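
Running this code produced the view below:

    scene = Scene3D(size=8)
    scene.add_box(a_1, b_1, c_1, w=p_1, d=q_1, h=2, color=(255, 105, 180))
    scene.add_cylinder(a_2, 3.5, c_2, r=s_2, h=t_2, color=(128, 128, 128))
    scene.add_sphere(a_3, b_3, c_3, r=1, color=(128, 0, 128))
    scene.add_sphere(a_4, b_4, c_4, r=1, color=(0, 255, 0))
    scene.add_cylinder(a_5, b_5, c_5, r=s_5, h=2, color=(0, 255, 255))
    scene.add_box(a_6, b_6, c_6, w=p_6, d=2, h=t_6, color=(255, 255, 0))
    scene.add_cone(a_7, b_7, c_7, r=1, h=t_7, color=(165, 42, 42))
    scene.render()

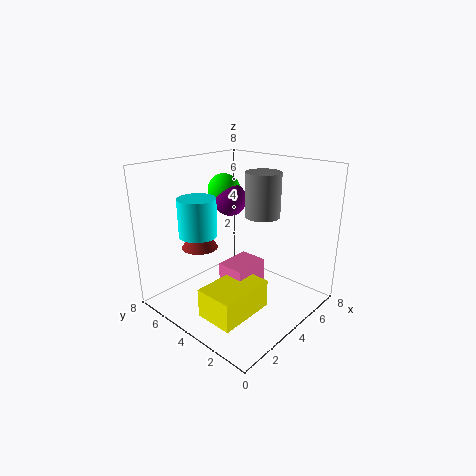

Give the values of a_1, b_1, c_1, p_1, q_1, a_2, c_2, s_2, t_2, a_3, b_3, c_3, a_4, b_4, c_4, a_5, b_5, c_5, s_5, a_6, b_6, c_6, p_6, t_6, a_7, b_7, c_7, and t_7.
a_1 = 2.5, b_1 = 2.5, c_1 = 1, p_1 = 2, q_1 = 1.5, a_2 = 5.5, c_2 = 5, s_2 = 1, t_2 = 2.5, a_3 = 5.5, b_3 = 6, c_3 = 5.5, a_4 = 5.5, b_4 = 6.5, c_4 = 6, a_5 = 2, b_5 = 5, c_5 = 4.5, s_5 = 1, a_6 = 0.5, b_6 = 1.5, c_6 = 1, p_6 = 3, t_6 = 1.5, a_7 = 2.5, b_7 = 5.5, c_7 = 3.5, t_7 = 1.5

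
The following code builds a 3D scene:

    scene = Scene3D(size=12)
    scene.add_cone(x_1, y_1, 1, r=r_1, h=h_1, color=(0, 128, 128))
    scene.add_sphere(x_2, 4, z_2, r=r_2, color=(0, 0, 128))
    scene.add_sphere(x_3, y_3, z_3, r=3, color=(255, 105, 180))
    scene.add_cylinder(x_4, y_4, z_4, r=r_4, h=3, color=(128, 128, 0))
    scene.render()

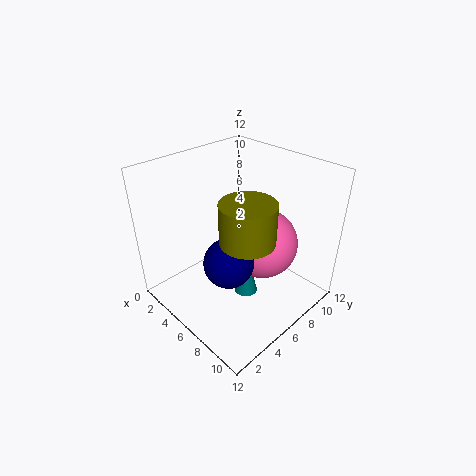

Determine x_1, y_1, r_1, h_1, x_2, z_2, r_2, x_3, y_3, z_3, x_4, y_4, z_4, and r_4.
x_1 = 7; y_1 = 6; r_1 = 1; h_1 = 4; x_2 = 7; z_2 = 5; r_2 = 2; x_3 = 7; y_3 = 8; z_3 = 5; x_4 = 9; y_4 = 4; z_4 = 8; r_4 = 2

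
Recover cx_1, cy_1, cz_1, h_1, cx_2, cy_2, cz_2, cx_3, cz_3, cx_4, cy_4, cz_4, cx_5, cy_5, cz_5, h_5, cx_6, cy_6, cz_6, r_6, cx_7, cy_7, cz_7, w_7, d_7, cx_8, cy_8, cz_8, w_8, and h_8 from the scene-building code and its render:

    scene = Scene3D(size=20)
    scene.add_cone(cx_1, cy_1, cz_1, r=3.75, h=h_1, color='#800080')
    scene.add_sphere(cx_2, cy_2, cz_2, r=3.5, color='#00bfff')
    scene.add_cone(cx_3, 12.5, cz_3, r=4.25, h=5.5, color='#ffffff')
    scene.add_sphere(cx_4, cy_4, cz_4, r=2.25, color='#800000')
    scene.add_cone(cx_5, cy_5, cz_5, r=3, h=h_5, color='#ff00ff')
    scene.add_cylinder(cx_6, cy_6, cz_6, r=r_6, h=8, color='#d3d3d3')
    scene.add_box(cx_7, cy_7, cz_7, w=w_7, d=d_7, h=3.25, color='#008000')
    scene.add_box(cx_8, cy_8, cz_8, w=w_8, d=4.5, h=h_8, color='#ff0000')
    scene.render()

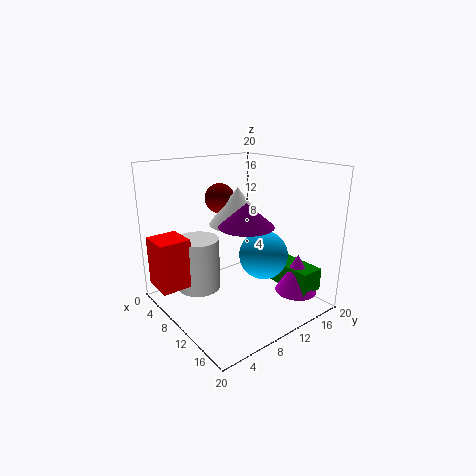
cx_1 = 11.5
cy_1 = 10.25
cz_1 = 12
h_1 = 3.25
cx_2 = 11.5
cy_2 = 13.5
cz_2 = 7
cx_3 = 6.75
cz_3 = 10.75
cx_4 = 4
cy_4 = 11.25
cz_4 = 14.25
cx_5 = 15.25
cy_5 = 16.75
cz_5 = 1.75
h_5 = 5.75
cx_6 = 4
cy_6 = 7
cz_6 = 0.75
r_6 = 3.25
cx_7 = 10.75
cy_7 = 15.5
cz_7 = 2.25
w_7 = 7
d_7 = 3.5
cx_8 = 1.25
cy_8 = 0.25
cz_8 = 2.5
w_8 = 4.75
h_8 = 7.25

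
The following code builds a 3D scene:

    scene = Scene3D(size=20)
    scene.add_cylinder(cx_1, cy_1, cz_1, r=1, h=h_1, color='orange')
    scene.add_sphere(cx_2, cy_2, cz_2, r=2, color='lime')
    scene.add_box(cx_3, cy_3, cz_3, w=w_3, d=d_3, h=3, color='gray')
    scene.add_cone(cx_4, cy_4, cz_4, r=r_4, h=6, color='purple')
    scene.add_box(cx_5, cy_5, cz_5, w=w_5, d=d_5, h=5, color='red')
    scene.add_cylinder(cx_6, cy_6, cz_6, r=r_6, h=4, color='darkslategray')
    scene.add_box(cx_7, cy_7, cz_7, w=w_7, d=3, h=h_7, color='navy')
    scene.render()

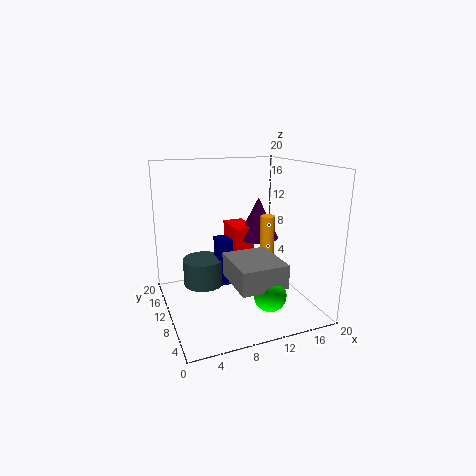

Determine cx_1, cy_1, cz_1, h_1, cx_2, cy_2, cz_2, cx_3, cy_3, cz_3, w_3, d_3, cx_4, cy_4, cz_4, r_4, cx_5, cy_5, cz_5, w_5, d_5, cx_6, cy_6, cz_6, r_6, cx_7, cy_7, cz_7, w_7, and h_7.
cx_1 = 14, cy_1 = 9, cz_1 = 4, h_1 = 9, cx_2 = 11, cy_2 = 2, cz_2 = 5, cx_3 = 7, cy_3 = 1, cz_3 = 6, w_3 = 6, d_3 = 7, cx_4 = 14, cy_4 = 12, cz_4 = 9, r_4 = 3, cx_5 = 10, cy_5 = 11, cz_5 = 6, w_5 = 3, d_5 = 5, cx_6 = 6, cy_6 = 14, cz_6 = 2, r_6 = 3, cx_7 = 8, cy_7 = 12, cz_7 = 2, w_7 = 3, h_7 = 7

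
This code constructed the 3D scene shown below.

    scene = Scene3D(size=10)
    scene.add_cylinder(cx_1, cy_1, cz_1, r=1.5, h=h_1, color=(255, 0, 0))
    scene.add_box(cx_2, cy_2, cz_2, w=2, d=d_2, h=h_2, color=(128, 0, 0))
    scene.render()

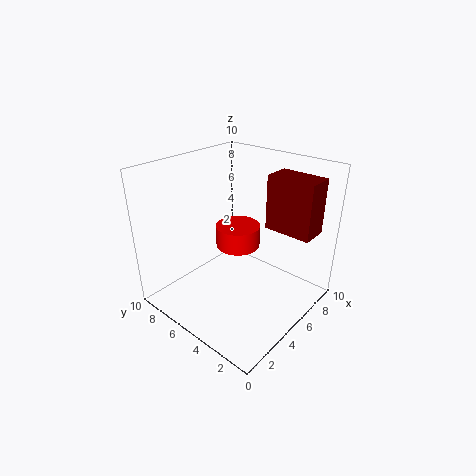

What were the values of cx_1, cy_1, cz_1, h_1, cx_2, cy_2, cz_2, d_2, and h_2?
cx_1 = 5, cy_1 = 5, cz_1 = 4.5, h_1 = 1.5, cx_2 = 7.5, cy_2 = 1, cz_2 = 5, d_2 = 3.5, h_2 = 4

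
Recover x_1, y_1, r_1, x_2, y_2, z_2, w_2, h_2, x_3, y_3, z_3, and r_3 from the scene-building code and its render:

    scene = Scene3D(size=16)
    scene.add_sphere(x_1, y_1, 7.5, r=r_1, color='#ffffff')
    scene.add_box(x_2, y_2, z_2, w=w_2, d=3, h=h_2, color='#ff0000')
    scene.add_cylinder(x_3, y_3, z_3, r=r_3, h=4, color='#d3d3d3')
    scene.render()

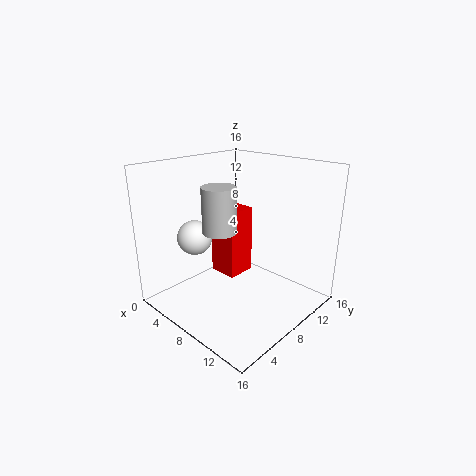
x_1 = 3.5, y_1 = 5.5, r_1 = 2, x_2 = 7, y_2 = 5, z_2 = 5, w_2 = 3, h_2 = 7, x_3 = 11.5, y_3 = 2, z_3 = 11.5, r_3 = 1.5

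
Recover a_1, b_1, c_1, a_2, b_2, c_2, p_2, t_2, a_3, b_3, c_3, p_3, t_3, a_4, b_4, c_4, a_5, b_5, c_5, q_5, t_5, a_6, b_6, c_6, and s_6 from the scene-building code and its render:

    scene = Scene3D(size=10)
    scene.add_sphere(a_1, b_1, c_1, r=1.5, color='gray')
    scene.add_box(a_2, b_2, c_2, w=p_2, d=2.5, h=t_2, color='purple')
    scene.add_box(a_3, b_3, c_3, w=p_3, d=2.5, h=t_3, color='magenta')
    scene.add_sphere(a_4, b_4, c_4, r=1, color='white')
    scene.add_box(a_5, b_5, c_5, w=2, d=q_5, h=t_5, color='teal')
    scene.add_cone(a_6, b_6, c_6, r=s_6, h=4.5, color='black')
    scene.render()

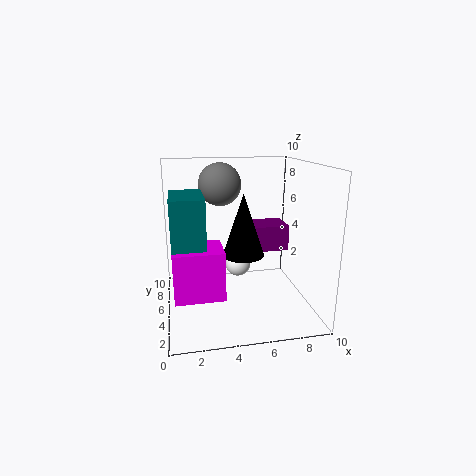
a_1 = 4; b_1 = 6.5; c_1 = 8.5; a_2 = 6.5; b_2 = 7; c_2 = 3; p_2 = 3; t_2 = 2; a_3 = 0.5; b_3 = 1; c_3 = 2.5; p_3 = 3; t_3 = 3; a_4 = 5.5; b_4 = 7.5; c_4 = 2; a_5 = 0.5; b_5 = 1.5; c_5 = 5.5; q_5 = 3.5; t_5 = 3; a_6 = 5.5; b_6 = 5.5; c_6 = 3.5; s_6 = 1.5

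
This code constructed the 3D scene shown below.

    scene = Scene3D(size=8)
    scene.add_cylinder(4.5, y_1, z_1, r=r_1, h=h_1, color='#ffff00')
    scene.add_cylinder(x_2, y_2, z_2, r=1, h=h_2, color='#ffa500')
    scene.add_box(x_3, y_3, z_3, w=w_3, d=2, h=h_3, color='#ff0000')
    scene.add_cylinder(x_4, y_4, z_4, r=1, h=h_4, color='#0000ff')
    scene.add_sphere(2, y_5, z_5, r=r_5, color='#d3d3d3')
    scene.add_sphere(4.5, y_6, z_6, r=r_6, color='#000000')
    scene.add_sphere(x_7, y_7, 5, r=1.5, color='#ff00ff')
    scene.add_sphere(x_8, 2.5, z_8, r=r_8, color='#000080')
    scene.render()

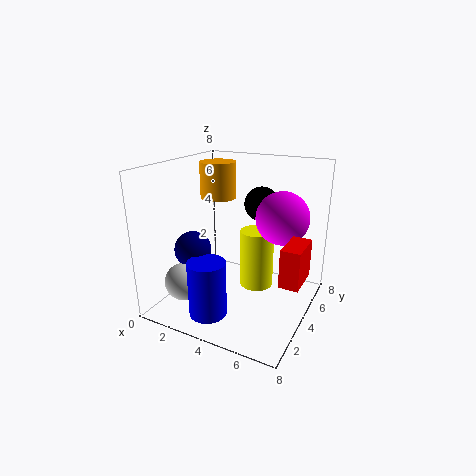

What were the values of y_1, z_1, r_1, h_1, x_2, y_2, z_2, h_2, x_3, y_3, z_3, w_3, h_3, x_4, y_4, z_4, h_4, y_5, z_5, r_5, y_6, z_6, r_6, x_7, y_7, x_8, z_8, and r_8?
y_1 = 5.5, z_1 = 0.5, r_1 = 1, h_1 = 3.5, x_2 = 2.5, y_2 = 4.5, z_2 = 6, h_2 = 2, x_3 = 7, y_3 = 2.5, z_3 = 2.5, w_3 = 1, h_3 = 2, x_4 = 3.5, y_4 = 1.5, z_4 = 0.5, h_4 = 3, y_5 = 1.5, z_5 = 2, r_5 = 1, y_6 = 6, z_6 = 5.5, r_6 = 1, x_7 = 6, y_7 = 5.5, x_8 = 2, z_8 = 3.5, r_8 = 1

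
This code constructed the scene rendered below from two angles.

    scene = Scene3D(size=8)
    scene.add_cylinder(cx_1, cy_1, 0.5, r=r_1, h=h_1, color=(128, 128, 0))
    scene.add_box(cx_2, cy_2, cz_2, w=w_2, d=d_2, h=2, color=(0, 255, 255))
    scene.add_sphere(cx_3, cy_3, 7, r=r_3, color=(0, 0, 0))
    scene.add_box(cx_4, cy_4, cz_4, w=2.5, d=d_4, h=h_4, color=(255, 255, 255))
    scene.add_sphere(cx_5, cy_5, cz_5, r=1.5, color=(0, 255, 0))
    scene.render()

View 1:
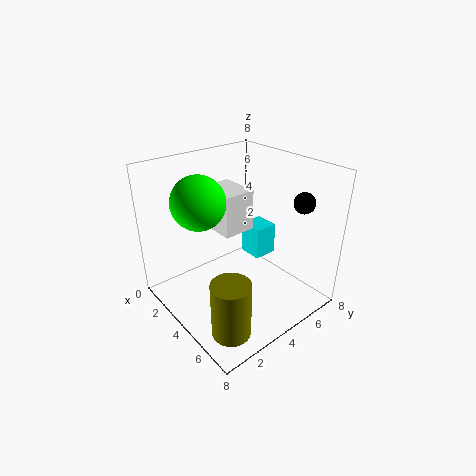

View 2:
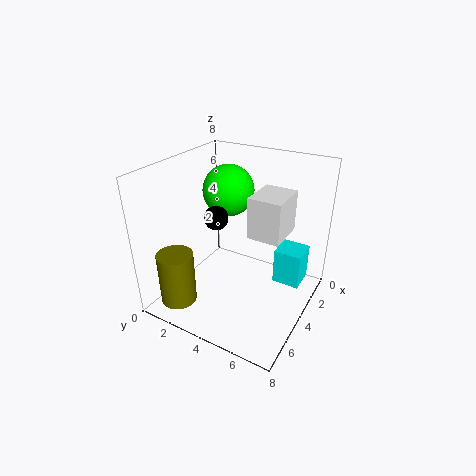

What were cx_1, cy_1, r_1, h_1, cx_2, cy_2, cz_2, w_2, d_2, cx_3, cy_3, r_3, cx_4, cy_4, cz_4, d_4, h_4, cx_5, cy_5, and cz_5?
cx_1 = 6.5; cy_1 = 1.5; r_1 = 1; h_1 = 3; cx_2 = 2; cy_2 = 6; cz_2 = 1.5; w_2 = 1.5; d_2 = 1.5; cx_3 = 7.5; cy_3 = 5; r_3 = 0.5; cx_4 = 0.5; cy_4 = 4; cz_4 = 3.5; d_4 = 2; h_4 = 2.5; cx_5 = 2.5; cy_5 = 2.5; cz_5 = 6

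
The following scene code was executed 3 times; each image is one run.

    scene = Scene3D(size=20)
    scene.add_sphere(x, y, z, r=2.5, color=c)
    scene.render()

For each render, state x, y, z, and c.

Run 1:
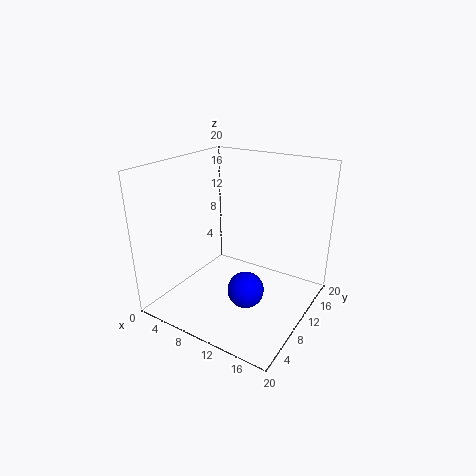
x = 12.5, y = 8, z = 3.5, c = 'blue'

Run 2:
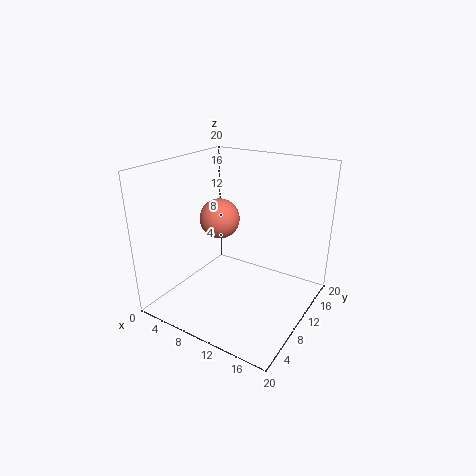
x = 9.5, y = 6.5, z = 14, c = 'salmon'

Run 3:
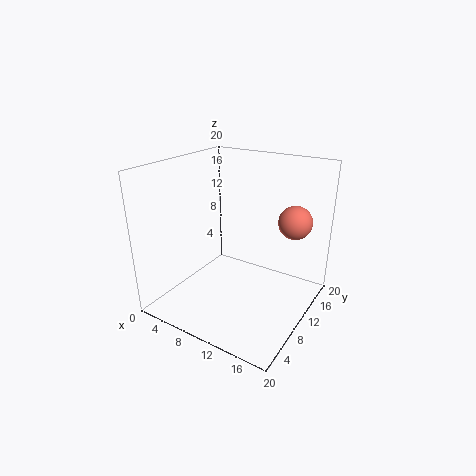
x = 15.5, y = 17, z = 11, c = 'salmon'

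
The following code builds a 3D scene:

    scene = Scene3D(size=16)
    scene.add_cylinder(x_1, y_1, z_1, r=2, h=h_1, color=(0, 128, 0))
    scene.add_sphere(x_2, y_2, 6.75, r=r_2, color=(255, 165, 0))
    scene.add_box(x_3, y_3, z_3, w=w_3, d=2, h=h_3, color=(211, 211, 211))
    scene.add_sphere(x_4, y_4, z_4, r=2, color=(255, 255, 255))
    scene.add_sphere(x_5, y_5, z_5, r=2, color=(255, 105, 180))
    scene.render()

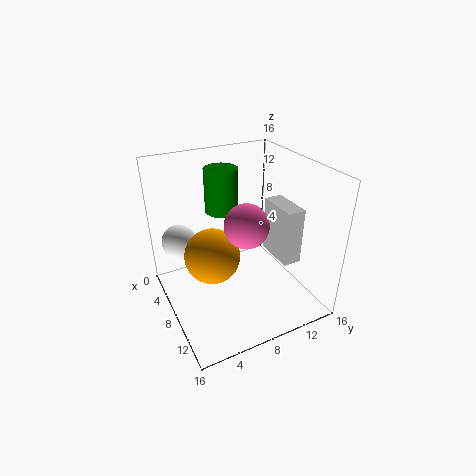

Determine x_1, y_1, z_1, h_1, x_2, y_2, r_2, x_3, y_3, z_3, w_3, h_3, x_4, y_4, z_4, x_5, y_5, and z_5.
x_1 = 3.25, y_1 = 8.25, z_1 = 9.25, h_1 = 5.25, x_2 = 8.25, y_2 = 4.75, r_2 = 3, x_3 = 7.75, y_3 = 11.5, z_3 = 5.75, w_3 = 4.5, h_3 = 6.25, x_4 = 3.75, y_4 = 2.5, z_4 = 6.75, x_5 = 13.5, y_5 = 6, z_5 = 12.75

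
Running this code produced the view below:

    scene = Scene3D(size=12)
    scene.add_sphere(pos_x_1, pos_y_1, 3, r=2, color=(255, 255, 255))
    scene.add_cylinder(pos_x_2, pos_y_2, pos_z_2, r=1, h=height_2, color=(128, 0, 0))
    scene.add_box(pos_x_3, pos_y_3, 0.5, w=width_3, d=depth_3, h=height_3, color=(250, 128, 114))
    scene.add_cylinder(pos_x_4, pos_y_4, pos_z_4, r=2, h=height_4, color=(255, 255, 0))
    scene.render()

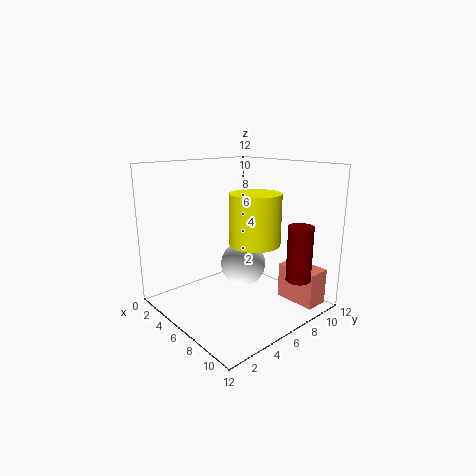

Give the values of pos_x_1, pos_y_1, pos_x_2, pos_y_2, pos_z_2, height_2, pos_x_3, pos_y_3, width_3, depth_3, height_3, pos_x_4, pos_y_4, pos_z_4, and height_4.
pos_x_1 = 5; pos_y_1 = 7.5; pos_x_2 = 10.5; pos_y_2 = 8.5; pos_z_2 = 3; height_2 = 4.5; pos_x_3 = 8; pos_y_3 = 9; width_3 = 3.5; depth_3 = 2; height_3 = 3; pos_x_4 = 8; pos_y_4 = 6; pos_z_4 = 6; height_4 = 4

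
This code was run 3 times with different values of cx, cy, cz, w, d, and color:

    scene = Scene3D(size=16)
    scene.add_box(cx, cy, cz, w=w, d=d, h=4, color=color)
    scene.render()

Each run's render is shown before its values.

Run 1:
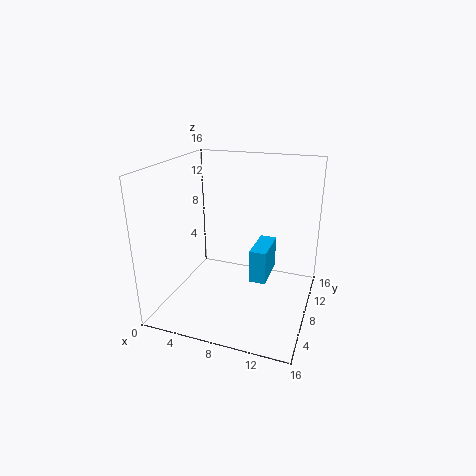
cx = 9
cy = 9
cz = 2
w = 2
d = 5
color = 'deepskyblue'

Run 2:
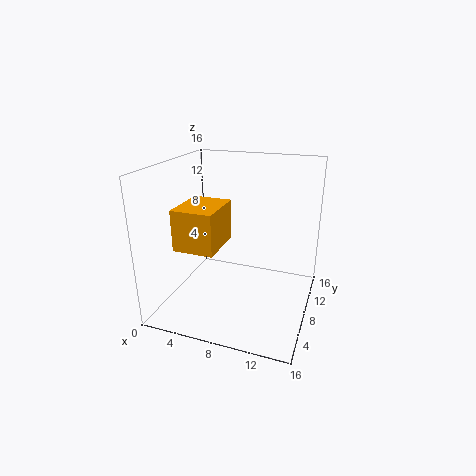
cx = 4
cy = 1
cz = 9
w = 4
d = 5
color = 'orange'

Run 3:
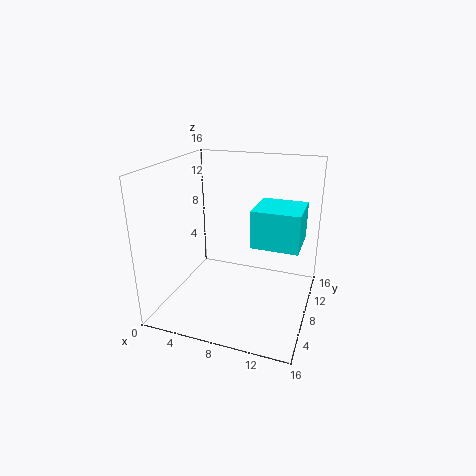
cx = 10
cy = 6
cz = 8
w = 5
d = 5
color = 'cyan'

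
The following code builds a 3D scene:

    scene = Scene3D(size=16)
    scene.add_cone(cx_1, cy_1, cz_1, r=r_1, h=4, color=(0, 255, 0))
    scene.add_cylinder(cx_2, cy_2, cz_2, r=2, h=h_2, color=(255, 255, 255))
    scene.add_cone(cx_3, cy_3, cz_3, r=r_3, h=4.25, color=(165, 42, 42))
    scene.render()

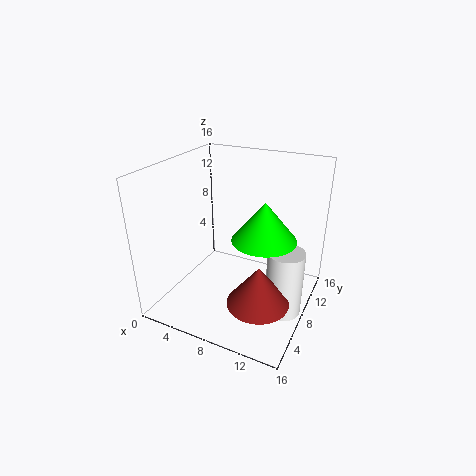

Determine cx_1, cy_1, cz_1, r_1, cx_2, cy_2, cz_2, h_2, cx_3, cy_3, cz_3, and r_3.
cx_1 = 11.75, cy_1 = 6.25, cz_1 = 9.5, r_1 = 3.25, cx_2 = 13.75, cy_2 = 7.75, cz_2 = 0.25, h_2 = 7.5, cx_3 = 12, cy_3 = 4.5, cz_3 = 3, r_3 = 3.25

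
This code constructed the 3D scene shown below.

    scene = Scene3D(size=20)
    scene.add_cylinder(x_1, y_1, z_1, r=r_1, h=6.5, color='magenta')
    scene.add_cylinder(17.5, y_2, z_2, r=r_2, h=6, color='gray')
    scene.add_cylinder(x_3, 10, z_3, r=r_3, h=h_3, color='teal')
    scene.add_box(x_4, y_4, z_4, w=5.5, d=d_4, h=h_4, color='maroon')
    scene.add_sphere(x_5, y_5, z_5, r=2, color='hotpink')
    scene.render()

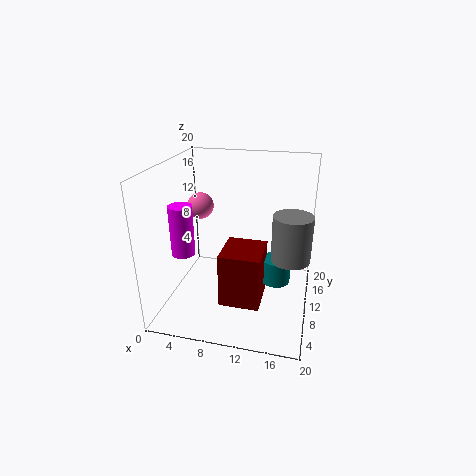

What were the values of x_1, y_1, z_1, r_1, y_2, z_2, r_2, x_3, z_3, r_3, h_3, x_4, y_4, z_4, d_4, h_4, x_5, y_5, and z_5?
x_1 = 4, y_1 = 5, z_1 = 9.5, r_1 = 1.5, y_2 = 7.5, z_2 = 9, r_2 = 2.5, x_3 = 15.5, z_3 = 4, r_3 = 2, h_3 = 3.5, x_4 = 8.5, y_4 = 5, z_4 = 2, d_4 = 6, h_4 = 7.5, x_5 = 3, y_5 = 14.5, z_5 = 12.5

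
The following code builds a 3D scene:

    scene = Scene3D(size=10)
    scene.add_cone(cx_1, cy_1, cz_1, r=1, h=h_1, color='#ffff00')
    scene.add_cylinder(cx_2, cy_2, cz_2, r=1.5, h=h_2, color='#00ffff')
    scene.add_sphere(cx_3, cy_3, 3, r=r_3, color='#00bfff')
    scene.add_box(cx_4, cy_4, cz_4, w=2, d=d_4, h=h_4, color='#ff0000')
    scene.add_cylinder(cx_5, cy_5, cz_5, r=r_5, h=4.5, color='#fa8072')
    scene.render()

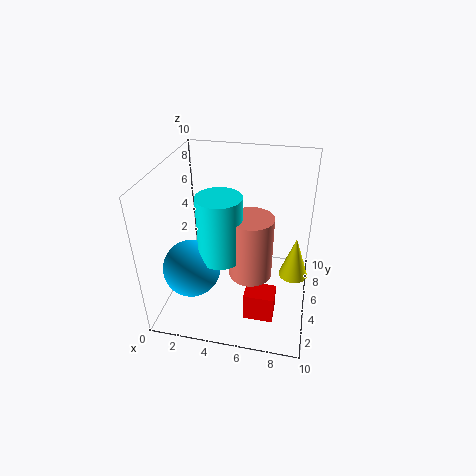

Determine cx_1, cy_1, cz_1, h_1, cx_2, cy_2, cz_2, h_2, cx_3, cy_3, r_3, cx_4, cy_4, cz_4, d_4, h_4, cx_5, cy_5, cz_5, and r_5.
cx_1 = 9, cy_1 = 5, cz_1 = 2.5, h_1 = 3, cx_2 = 4, cy_2 = 4, cz_2 = 4, h_2 = 4.5, cx_3 = 2, cy_3 = 3.5, r_3 = 2, cx_4 = 6, cy_4 = 2, cz_4 = 0.5, d_4 = 1.5, h_4 = 2, cx_5 = 6, cy_5 = 4.5, cz_5 = 2.5, r_5 = 1.5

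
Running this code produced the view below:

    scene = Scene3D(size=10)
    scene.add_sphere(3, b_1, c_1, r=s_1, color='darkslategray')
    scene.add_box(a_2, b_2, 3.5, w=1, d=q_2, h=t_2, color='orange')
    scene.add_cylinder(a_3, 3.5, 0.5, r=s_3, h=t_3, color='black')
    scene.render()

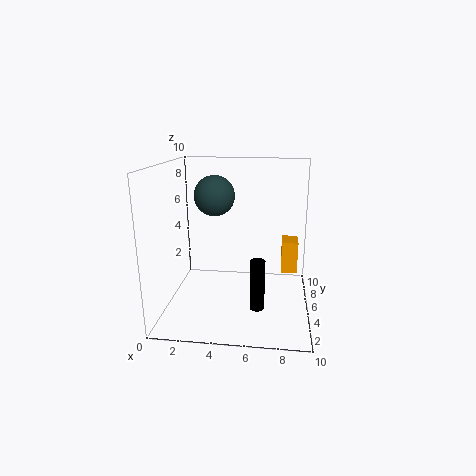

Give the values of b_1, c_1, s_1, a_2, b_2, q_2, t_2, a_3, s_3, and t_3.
b_1 = 7; c_1 = 7.5; s_1 = 1.5; a_2 = 8; b_2 = 3; q_2 = 1.5; t_2 = 2; a_3 = 6.5; s_3 = 0.5; t_3 = 3.5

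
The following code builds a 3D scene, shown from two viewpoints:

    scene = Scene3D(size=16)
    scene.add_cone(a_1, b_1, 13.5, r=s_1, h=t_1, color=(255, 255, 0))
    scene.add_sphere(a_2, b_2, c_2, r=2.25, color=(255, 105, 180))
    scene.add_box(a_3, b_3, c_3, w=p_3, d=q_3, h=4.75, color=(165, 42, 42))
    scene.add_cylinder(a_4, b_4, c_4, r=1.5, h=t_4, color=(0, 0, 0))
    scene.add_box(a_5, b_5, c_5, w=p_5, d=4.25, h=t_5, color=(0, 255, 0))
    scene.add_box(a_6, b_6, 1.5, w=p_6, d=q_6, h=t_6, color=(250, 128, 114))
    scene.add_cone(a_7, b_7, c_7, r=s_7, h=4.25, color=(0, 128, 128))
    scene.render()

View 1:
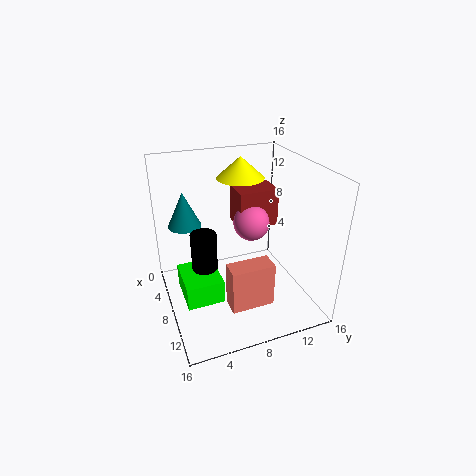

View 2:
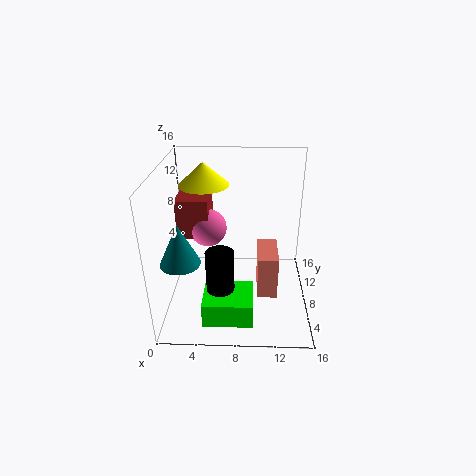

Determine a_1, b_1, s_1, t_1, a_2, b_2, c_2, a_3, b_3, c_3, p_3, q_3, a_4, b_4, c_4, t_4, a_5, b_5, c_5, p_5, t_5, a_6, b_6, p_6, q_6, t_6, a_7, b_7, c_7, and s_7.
a_1 = 4.25
b_1 = 9.75
s_1 = 2.75
t_1 = 2.5
a_2 = 4.25
b_2 = 11.25
c_2 = 7.5
a_3 = 0.75
b_3 = 9.75
c_3 = 6.75
p_3 = 3.75
q_3 = 5
a_4 = 6.25
b_4 = 4.5
c_4 = 2
t_4 = 6.25
a_5 = 4.5
b_5 = 1.5
c_5 = 1
p_5 = 5.25
t_5 = 2.75
a_6 = 10.25
b_6 = 5.75
p_6 = 2.25
q_6 = 4.75
t_6 = 5
a_7 = 2.5
b_7 = 3.25
c_7 = 7.75
s_7 = 2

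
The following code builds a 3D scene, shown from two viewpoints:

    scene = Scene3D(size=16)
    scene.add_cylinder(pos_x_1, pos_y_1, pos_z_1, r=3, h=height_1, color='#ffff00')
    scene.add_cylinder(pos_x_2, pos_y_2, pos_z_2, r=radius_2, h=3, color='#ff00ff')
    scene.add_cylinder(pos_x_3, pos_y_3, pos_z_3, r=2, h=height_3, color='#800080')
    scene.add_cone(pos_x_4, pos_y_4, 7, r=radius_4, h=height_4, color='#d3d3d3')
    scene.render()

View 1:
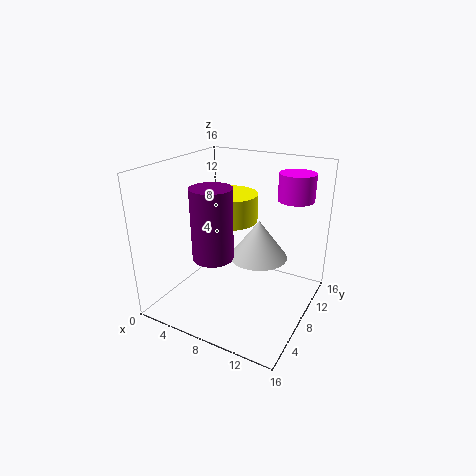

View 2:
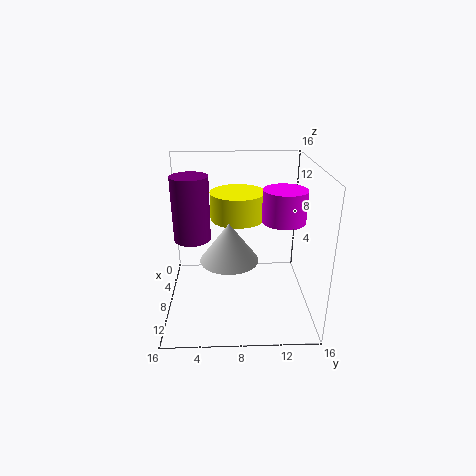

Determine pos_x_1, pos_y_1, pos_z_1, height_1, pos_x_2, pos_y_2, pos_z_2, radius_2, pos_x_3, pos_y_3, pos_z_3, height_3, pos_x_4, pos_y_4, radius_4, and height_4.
pos_x_1 = 7; pos_y_1 = 8; pos_z_1 = 10; height_1 = 3; pos_x_2 = 13; pos_y_2 = 12; pos_z_2 = 12; radius_2 = 2; pos_x_3 = 8; pos_y_3 = 3; pos_z_3 = 8; height_3 = 7; pos_x_4 = 11; pos_y_4 = 7; radius_4 = 3; height_4 = 4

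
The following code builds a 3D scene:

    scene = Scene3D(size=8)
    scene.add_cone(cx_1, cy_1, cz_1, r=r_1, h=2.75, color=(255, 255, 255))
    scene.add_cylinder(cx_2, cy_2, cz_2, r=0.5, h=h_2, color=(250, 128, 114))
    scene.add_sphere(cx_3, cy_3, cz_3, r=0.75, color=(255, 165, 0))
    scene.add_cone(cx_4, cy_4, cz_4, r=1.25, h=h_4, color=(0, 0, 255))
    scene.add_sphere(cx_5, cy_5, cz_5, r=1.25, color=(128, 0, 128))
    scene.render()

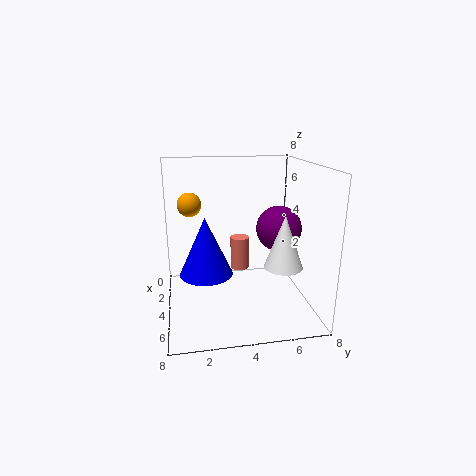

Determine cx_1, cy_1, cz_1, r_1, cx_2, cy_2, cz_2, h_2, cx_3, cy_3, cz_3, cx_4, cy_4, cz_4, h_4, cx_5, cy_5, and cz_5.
cx_1 = 6; cy_1 = 6; cz_1 = 3; r_1 = 1; cx_2 = 4.5; cy_2 = 4; cz_2 = 2.5; h_2 = 1.75; cx_3 = 1; cy_3 = 1.5; cz_3 = 5.25; cx_4 = 6.5; cy_4 = 2; cz_4 = 3.25; h_4 = 2.75; cx_5 = 4.25; cy_5 = 6.25; cz_5 = 4.5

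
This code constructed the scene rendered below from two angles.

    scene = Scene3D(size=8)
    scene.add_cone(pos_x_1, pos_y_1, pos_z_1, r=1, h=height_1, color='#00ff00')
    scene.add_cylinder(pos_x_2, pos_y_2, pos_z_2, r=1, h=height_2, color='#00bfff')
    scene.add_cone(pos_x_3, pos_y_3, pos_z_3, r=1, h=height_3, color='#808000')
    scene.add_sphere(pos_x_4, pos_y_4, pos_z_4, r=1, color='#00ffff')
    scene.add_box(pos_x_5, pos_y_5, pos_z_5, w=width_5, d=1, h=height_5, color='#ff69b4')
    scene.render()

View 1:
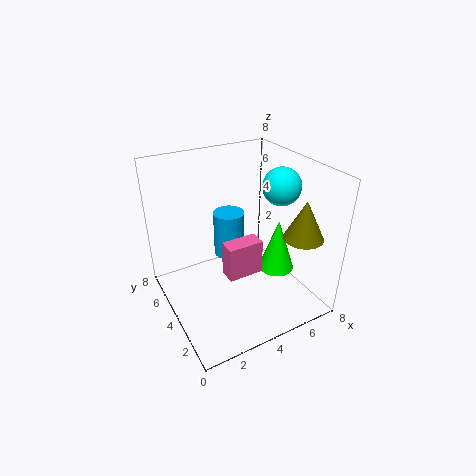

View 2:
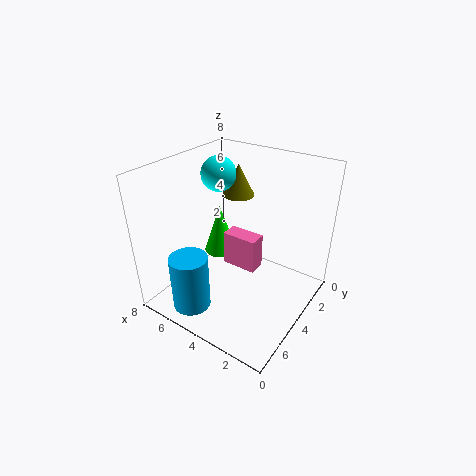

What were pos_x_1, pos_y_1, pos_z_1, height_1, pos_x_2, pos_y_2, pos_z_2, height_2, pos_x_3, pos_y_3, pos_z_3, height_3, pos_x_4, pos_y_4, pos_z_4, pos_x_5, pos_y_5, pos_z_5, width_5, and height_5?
pos_x_1 = 6; pos_y_1 = 3; pos_z_1 = 2; height_1 = 3; pos_x_2 = 5; pos_y_2 = 7; pos_z_2 = 1; height_2 = 3; pos_x_3 = 6; pos_y_3 = 1; pos_z_3 = 5; height_3 = 2; pos_x_4 = 6; pos_y_4 = 3; pos_z_4 = 7; pos_x_5 = 3; pos_y_5 = 3; pos_z_5 = 2; width_5 = 2; height_5 = 2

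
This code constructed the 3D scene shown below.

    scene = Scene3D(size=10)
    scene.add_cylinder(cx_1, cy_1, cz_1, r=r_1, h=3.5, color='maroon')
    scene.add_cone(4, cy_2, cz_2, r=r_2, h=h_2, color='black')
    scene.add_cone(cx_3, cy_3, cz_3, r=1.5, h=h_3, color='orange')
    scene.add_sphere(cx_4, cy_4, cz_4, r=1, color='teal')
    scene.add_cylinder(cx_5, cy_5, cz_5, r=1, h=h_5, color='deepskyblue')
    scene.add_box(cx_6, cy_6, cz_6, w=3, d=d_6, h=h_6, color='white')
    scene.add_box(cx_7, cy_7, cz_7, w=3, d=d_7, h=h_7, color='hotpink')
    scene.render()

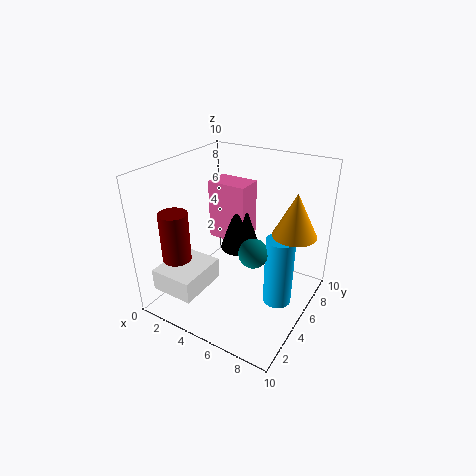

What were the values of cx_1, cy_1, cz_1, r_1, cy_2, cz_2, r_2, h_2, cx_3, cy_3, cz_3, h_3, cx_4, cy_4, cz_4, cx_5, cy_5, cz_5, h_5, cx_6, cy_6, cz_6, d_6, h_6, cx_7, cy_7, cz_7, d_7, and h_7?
cx_1 = 1.5; cy_1 = 2.5; cz_1 = 3.5; r_1 = 1; cy_2 = 7; cz_2 = 3; r_2 = 1.5; h_2 = 4.5; cx_3 = 8.5; cy_3 = 6.5; cz_3 = 5.5; h_3 = 3; cx_4 = 6.5; cy_4 = 4.5; cz_4 = 4.5; cx_5 = 8; cy_5 = 5.5; cz_5 = 0.5; h_5 = 5; cx_6 = 1; cy_6 = 0.5; cz_6 = 2; d_6 = 3.5; h_6 = 1.5; cx_7 = 1.5; cy_7 = 6.5; cz_7 = 3.5; d_7 = 2; h_7 = 4.5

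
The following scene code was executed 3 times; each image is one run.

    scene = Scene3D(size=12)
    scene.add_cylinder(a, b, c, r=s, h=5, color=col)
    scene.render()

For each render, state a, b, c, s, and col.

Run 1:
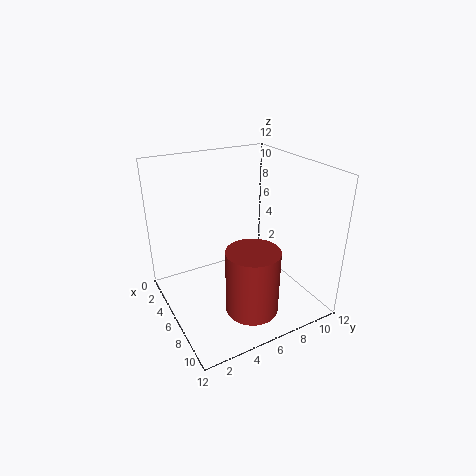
a = 10, b = 5, c = 2, s = 2, col = 'brown'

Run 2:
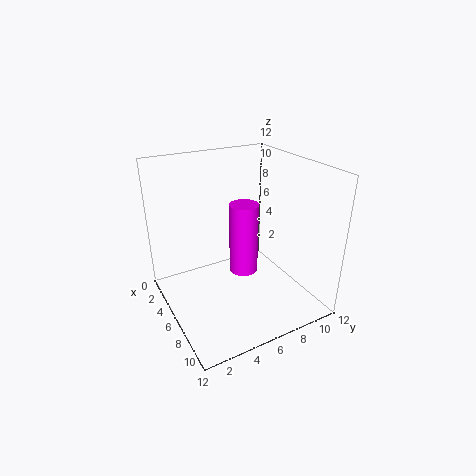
a = 9.5, b = 4.5, c = 5.5, s = 1, col = 'magenta'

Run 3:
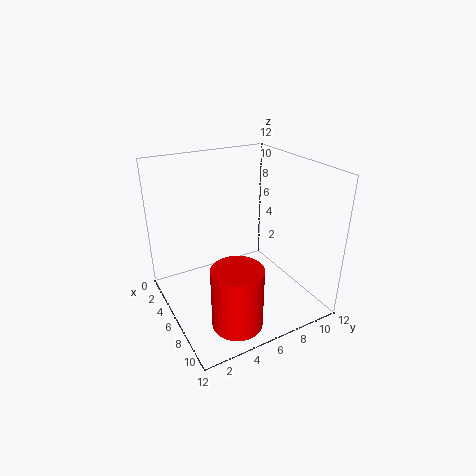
a = 9.5, b = 4, c = 0.5, s = 2, col = 'red'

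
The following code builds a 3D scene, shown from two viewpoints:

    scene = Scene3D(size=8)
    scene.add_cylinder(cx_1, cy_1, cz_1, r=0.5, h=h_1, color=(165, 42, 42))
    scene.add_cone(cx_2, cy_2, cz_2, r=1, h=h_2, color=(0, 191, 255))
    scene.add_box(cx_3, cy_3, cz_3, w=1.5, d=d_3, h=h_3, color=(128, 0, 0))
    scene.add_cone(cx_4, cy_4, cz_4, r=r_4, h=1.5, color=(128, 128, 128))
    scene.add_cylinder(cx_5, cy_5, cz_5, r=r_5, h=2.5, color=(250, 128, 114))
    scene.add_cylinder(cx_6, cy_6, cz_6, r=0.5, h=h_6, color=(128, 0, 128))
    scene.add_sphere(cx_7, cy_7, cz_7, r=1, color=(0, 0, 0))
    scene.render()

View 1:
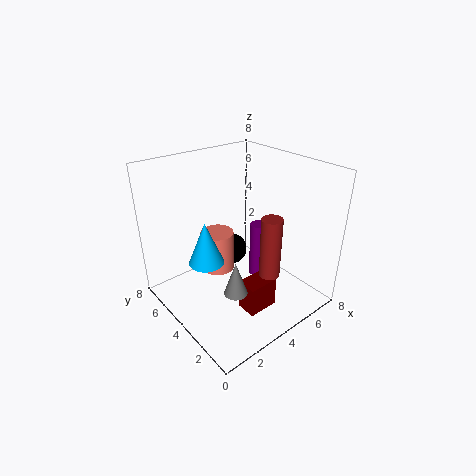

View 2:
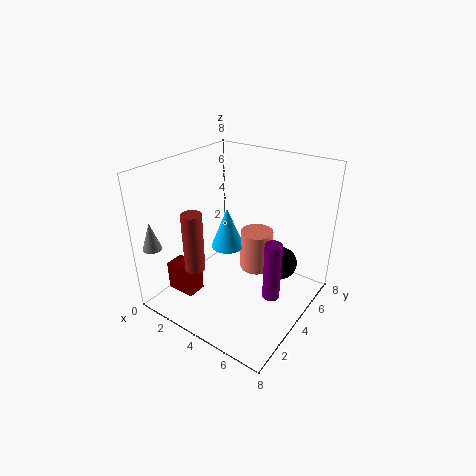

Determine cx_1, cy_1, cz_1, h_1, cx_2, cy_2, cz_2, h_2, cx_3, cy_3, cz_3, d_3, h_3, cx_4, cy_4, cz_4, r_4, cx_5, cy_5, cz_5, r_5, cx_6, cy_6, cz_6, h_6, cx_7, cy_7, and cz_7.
cx_1 = 3.5
cy_1 = 1
cz_1 = 3.5
h_1 = 3
cx_2 = 2.5
cy_2 = 5
cz_2 = 2.5
h_2 = 2.5
cx_3 = 2
cy_3 = 0.5
cz_3 = 2
d_3 = 1
h_3 = 1.5
cx_4 = 1
cy_4 = 0.5
cz_4 = 4
r_4 = 0.5
cx_5 = 4
cy_5 = 6
cz_5 = 1
r_5 = 1
cx_6 = 6
cy_6 = 4.5
cz_6 = 0.5
h_6 = 3.5
cx_7 = 5.5
cy_7 = 6.5
cz_7 = 1.5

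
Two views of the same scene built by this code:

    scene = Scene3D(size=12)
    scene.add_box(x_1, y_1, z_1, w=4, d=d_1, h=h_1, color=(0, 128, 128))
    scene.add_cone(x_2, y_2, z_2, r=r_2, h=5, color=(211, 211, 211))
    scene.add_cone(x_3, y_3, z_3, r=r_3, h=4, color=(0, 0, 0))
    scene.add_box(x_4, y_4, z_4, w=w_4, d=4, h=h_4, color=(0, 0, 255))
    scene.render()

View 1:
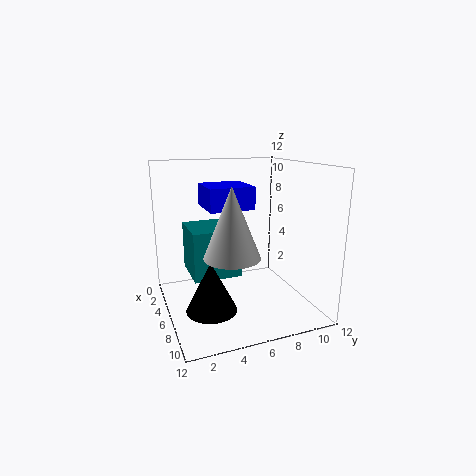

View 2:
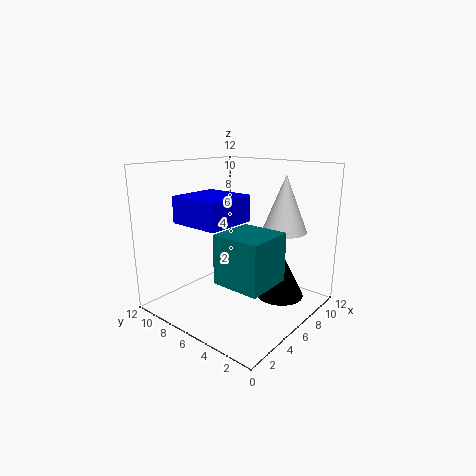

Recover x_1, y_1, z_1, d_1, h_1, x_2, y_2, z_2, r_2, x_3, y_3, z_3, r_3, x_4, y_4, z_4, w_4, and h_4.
x_1 = 3
y_1 = 2
z_1 = 3
d_1 = 4
h_1 = 4
x_2 = 10
y_2 = 4
z_2 = 6
r_2 = 2
x_3 = 8
y_3 = 3
z_3 = 1
r_3 = 2
x_4 = 1
y_4 = 4
z_4 = 8
w_4 = 4
h_4 = 2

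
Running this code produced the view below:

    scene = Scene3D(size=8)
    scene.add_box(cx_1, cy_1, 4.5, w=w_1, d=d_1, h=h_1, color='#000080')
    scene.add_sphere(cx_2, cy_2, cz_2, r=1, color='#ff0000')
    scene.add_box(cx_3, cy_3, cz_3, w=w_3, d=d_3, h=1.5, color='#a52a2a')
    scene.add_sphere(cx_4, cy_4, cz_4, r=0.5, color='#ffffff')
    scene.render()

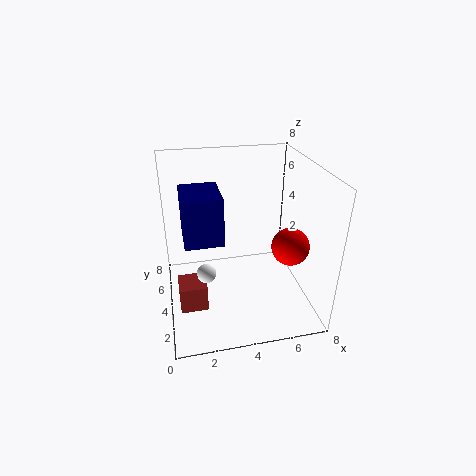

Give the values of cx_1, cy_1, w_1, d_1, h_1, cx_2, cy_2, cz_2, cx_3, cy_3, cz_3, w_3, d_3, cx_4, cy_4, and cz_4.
cx_1 = 1, cy_1 = 2.5, w_1 = 2, d_1 = 2.5, h_1 = 2.5, cx_2 = 6.5, cy_2 = 2.5, cz_2 = 4, cx_3 = 0.5, cy_3 = 2.5, cz_3 = 0.5, w_3 = 1.5, d_3 = 1.5, cx_4 = 2, cy_4 = 2.5, cz_4 = 3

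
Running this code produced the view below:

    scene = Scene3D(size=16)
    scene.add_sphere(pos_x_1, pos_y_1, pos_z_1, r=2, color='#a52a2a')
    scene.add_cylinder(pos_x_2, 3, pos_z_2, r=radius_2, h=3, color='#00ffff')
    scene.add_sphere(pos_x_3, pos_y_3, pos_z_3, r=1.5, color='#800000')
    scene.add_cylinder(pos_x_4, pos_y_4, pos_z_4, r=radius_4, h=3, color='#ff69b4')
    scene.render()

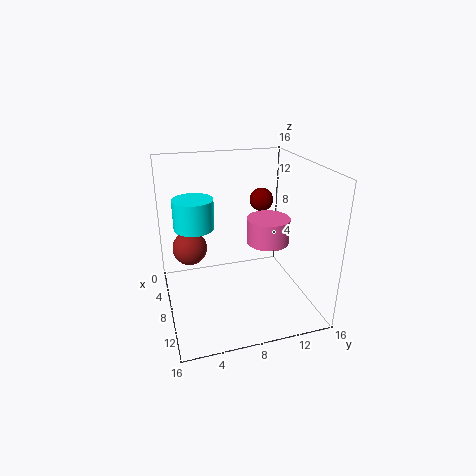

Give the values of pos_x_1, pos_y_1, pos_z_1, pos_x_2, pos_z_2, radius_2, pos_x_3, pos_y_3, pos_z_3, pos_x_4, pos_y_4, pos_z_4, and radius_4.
pos_x_1 = 5, pos_y_1 = 3, pos_z_1 = 6, pos_x_2 = 9.5, pos_z_2 = 10.5, radius_2 = 2, pos_x_3 = 2, pos_y_3 = 13, pos_z_3 = 10, pos_x_4 = 7, pos_y_4 = 12, pos_z_4 = 6.5, radius_4 = 2.5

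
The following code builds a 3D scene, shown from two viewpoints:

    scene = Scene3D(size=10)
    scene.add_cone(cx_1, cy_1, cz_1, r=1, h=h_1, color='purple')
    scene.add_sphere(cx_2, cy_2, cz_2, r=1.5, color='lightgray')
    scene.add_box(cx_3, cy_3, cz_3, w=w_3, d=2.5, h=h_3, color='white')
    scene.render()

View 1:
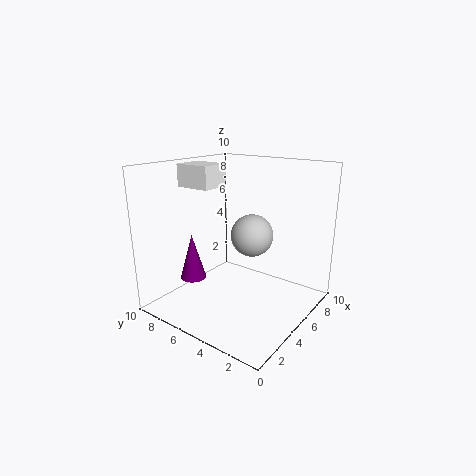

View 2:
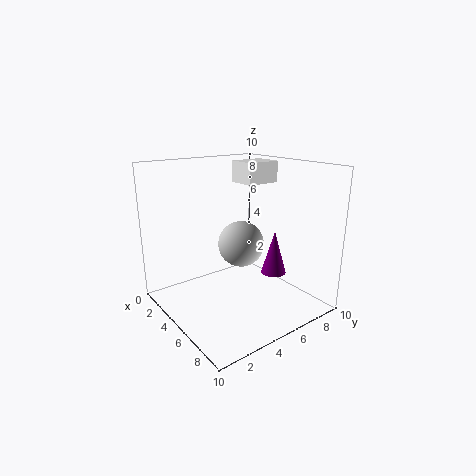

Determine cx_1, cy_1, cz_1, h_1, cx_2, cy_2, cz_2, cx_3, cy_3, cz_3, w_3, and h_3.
cx_1 = 4.5
cy_1 = 9
cz_1 = 1
h_1 = 3.5
cx_2 = 6
cy_2 = 4.5
cz_2 = 5
cx_3 = 3
cy_3 = 6
cz_3 = 8.5
w_3 = 2
h_3 = 1.5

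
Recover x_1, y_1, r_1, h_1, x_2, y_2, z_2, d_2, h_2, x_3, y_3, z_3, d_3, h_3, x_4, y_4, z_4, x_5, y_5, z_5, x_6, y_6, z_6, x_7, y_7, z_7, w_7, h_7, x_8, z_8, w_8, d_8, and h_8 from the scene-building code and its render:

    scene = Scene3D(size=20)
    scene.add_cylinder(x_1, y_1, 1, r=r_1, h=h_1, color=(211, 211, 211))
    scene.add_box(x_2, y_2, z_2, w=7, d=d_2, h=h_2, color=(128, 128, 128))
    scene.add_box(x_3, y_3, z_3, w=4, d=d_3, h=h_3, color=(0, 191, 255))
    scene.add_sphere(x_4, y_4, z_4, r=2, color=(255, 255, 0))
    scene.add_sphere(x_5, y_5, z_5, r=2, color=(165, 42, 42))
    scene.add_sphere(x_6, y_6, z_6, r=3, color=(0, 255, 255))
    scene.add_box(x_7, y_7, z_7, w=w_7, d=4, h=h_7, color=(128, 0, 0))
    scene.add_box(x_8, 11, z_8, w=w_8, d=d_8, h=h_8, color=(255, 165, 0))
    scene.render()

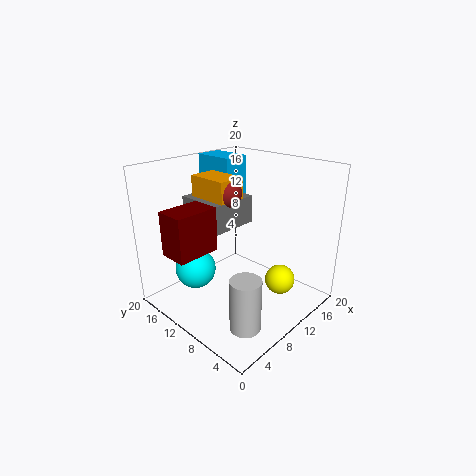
x_1 = 5; y_1 = 4; r_1 = 2; h_1 = 7; x_2 = 7; y_2 = 11; z_2 = 11; d_2 = 7; h_2 = 4; x_3 = 12; y_3 = 14; z_3 = 14; d_3 = 6; h_3 = 6; x_4 = 12; y_4 = 4; z_4 = 5; x_5 = 10; y_5 = 12; z_5 = 16; x_6 = 7; y_6 = 16; z_6 = 4; x_7 = 1; y_7 = 11; z_7 = 9; w_7 = 6; h_7 = 6; x_8 = 8; z_8 = 11; w_8 = 4; d_8 = 6; h_8 = 7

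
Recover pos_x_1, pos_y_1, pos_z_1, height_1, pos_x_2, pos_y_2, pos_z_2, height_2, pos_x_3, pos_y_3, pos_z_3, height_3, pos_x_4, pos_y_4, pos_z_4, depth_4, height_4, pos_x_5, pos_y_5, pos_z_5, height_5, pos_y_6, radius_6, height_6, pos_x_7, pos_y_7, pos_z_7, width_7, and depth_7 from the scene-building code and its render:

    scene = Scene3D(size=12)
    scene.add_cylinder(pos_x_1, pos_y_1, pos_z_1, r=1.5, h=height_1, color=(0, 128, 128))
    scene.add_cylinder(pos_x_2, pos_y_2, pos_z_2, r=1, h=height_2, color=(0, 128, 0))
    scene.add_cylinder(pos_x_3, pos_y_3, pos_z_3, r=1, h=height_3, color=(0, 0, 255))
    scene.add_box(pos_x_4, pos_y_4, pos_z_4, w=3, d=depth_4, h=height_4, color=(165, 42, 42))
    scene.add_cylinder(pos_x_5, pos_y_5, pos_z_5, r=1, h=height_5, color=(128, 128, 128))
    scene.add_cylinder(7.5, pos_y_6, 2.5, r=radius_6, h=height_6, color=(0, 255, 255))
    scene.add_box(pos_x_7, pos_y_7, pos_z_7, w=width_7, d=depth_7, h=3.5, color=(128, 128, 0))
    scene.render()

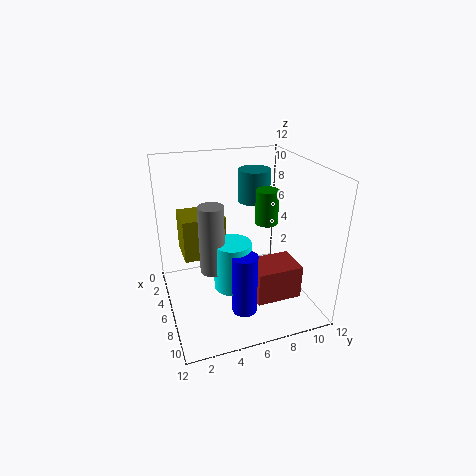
pos_x_1 = 2, pos_y_1 = 9, pos_z_1 = 7.5, height_1 = 3, pos_x_2 = 5, pos_y_2 = 9, pos_z_2 = 6.5, height_2 = 3, pos_x_3 = 9, pos_y_3 = 5.5, pos_z_3 = 1, height_3 = 5, pos_x_4 = 5.5, pos_y_4 = 7, pos_z_4 = 0.5, depth_4 = 4, height_4 = 3, pos_x_5 = 7, pos_y_5 = 3.5, pos_z_5 = 4, height_5 = 5.5, pos_y_6 = 5, radius_6 = 1.5, height_6 = 4, pos_x_7 = 3, pos_y_7 = 1.5, pos_z_7 = 4.5, width_7 = 3, depth_7 = 3.5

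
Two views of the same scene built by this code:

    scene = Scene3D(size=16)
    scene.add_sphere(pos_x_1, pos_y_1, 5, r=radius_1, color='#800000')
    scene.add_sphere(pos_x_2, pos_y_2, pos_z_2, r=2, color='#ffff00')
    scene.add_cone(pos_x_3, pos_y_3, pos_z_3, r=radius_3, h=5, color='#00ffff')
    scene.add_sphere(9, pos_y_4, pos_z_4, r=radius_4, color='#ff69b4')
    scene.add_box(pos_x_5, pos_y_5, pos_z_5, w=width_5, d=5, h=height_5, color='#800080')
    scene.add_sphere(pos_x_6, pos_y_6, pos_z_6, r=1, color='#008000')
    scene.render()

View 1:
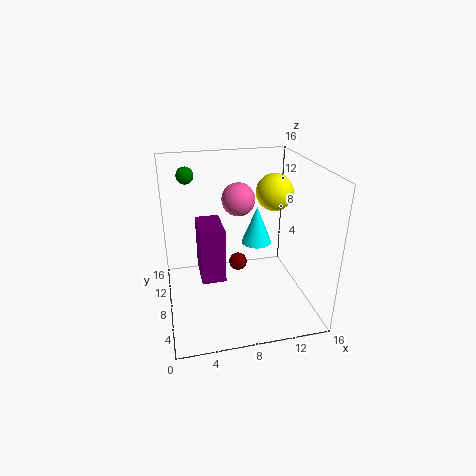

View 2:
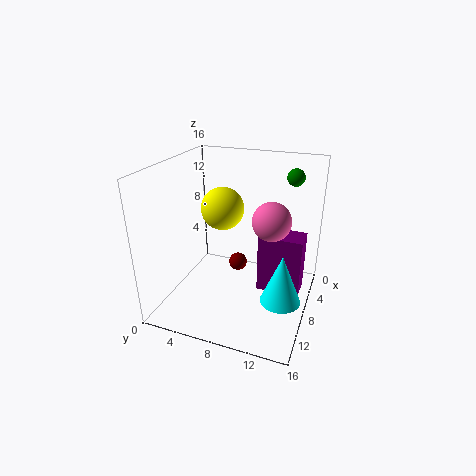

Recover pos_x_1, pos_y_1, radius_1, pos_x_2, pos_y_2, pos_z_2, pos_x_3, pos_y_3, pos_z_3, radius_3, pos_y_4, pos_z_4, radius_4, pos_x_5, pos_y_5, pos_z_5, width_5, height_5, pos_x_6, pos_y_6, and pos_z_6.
pos_x_1 = 8
pos_y_1 = 8
radius_1 = 1
pos_x_2 = 12
pos_y_2 = 8
pos_z_2 = 13
pos_x_3 = 12
pos_y_3 = 14
pos_z_3 = 4
radius_3 = 2
pos_y_4 = 12
pos_z_4 = 11
radius_4 = 2
pos_x_5 = 4
pos_y_5 = 10
pos_z_5 = 1
width_5 = 3
height_5 = 7
pos_x_6 = 3
pos_y_6 = 13
pos_z_6 = 14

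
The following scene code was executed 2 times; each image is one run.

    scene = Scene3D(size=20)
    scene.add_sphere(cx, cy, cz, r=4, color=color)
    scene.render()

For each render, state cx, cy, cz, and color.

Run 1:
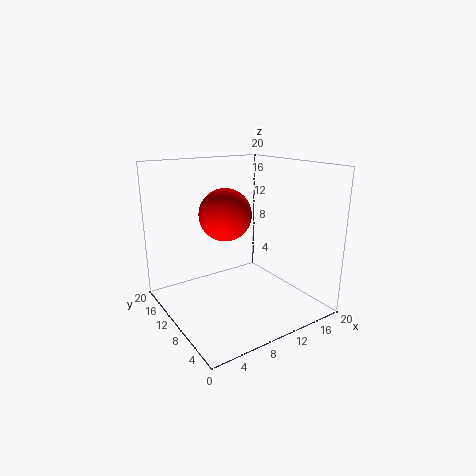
cx = 11
cy = 15
cz = 12
color = 'red'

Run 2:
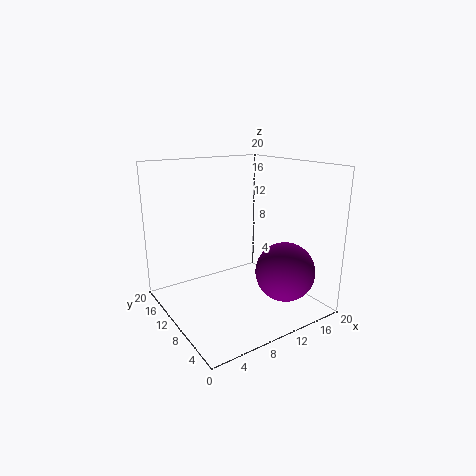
cx = 14
cy = 4.5
cz = 6
color = 'purple'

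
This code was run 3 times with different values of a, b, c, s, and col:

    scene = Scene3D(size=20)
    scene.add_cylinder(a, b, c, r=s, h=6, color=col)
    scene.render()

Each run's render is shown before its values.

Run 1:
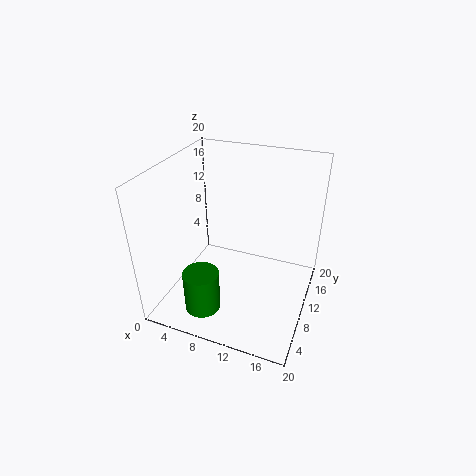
a = 6.5; b = 5; c = 0.5; s = 2.5; col = 'green'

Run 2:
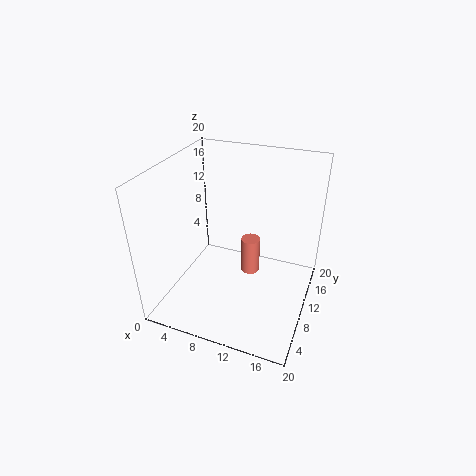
a = 10; b = 15.5; c = 0.5; s = 1.5; col = 'salmon'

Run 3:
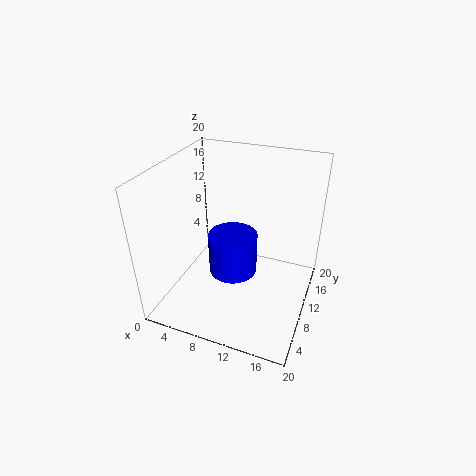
a = 9; b = 10.5; c = 4; s = 3.5; col = 'blue'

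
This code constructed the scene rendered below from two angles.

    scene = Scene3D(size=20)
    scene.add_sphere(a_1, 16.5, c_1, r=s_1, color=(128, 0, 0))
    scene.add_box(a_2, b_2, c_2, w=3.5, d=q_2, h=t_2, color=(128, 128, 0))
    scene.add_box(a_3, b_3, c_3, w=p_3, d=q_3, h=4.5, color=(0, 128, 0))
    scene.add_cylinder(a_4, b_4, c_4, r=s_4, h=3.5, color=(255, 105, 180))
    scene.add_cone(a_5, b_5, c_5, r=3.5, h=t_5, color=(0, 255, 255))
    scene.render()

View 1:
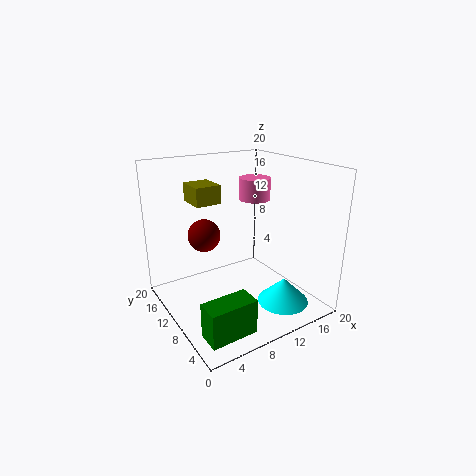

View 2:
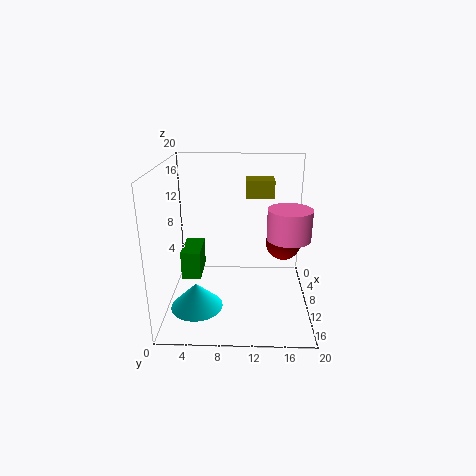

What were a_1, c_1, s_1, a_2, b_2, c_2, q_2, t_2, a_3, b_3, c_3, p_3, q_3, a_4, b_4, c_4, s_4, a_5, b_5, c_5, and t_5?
a_1 = 8; c_1 = 8.5; s_1 = 2.5; a_2 = 4.5; b_2 = 11; c_2 = 15; q_2 = 4; t_2 = 2.5; a_3 = 1; b_3 = 1; c_3 = 1.5; p_3 = 6; q_3 = 3; a_4 = 17; b_4 = 16; c_4 = 13; s_4 = 2.5; a_5 = 14; b_5 = 4.5; c_5 = 1.5; t_5 = 3.5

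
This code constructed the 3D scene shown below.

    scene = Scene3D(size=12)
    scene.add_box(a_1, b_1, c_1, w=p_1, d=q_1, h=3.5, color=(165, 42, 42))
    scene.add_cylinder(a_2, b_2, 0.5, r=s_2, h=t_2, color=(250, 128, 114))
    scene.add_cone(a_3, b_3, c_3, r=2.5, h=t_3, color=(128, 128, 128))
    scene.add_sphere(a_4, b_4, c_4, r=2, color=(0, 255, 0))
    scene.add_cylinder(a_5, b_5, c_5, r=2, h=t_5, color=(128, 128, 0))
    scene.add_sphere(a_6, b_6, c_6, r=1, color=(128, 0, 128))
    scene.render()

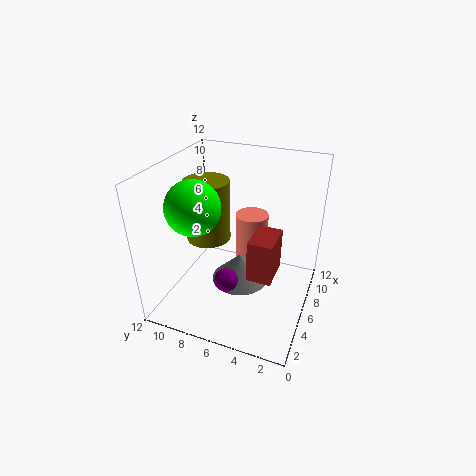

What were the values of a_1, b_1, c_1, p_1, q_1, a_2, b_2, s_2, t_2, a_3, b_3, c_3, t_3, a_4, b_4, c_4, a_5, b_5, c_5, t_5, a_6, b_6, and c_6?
a_1 = 4, b_1 = 2.5, c_1 = 3.5, p_1 = 3, q_1 = 2, a_2 = 9.5, b_2 = 6, s_2 = 1.5, t_2 = 6, a_3 = 6.5, b_3 = 6, c_3 = 1.5, t_3 = 2.5, a_4 = 2.5, b_4 = 8, c_4 = 10, a_5 = 7.5, b_5 = 9.5, c_5 = 4.5, t_5 = 5.5, a_6 = 4.5, b_6 = 6.5, c_6 = 2.5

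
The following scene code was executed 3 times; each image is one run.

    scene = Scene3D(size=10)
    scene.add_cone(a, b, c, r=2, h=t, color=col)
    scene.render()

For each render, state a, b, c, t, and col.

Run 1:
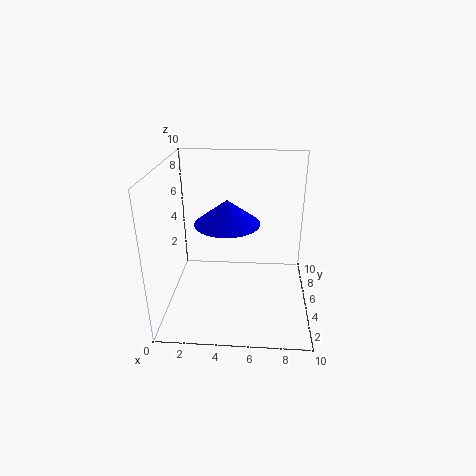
a = 4.5
b = 3
c = 7
t = 1.5
col = 'blue'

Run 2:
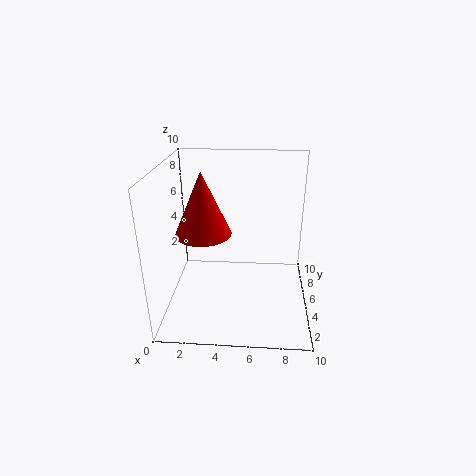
a = 2.5
b = 5.5
c = 5
t = 4.5
col = 'red'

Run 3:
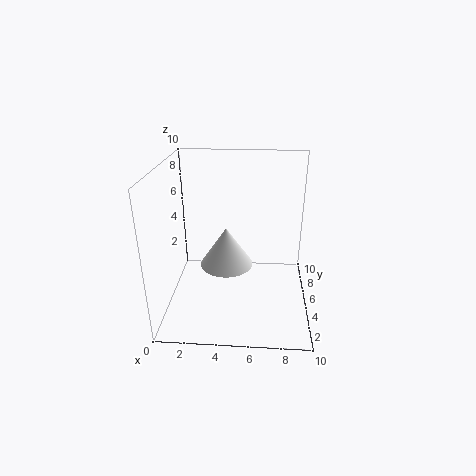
a = 4
b = 6.5
c = 2
t = 3
col = 'white'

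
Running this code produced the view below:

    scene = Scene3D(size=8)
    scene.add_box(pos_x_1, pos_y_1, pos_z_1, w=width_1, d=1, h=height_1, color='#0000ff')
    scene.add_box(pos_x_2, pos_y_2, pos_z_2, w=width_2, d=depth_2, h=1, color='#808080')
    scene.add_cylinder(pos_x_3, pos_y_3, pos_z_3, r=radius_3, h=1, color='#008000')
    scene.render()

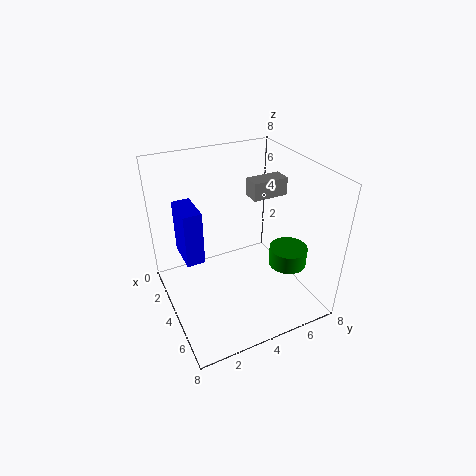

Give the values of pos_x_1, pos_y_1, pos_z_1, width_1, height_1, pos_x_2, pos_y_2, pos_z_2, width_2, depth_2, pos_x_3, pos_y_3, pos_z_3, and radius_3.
pos_x_1 = 2, pos_y_1 = 1, pos_z_1 = 3, width_1 = 2, height_1 = 3, pos_x_2 = 3, pos_y_2 = 5, pos_z_2 = 6, width_2 = 1, depth_2 = 2, pos_x_3 = 6, pos_y_3 = 6, pos_z_3 = 3, radius_3 = 1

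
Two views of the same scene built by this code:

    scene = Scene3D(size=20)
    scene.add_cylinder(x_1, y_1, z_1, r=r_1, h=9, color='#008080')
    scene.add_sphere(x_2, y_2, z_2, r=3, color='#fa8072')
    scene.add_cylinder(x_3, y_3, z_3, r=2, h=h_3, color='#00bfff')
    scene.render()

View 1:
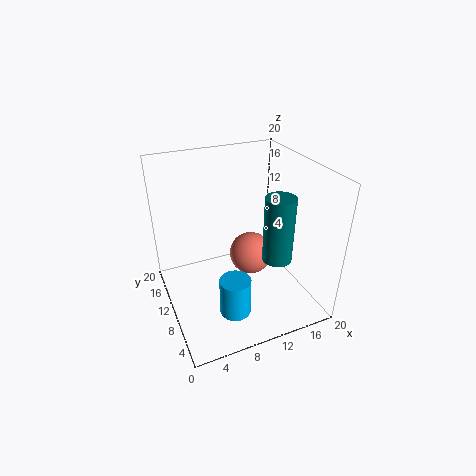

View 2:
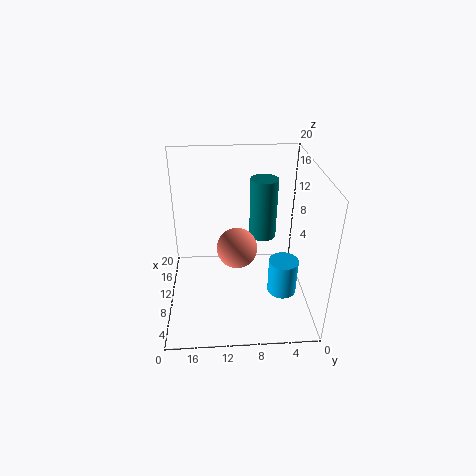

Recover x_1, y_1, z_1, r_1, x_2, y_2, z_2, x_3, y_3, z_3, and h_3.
x_1 = 14; y_1 = 6; z_1 = 8; r_1 = 2; x_2 = 12; y_2 = 10; z_2 = 7; x_3 = 7; y_3 = 4; z_3 = 3; h_3 = 5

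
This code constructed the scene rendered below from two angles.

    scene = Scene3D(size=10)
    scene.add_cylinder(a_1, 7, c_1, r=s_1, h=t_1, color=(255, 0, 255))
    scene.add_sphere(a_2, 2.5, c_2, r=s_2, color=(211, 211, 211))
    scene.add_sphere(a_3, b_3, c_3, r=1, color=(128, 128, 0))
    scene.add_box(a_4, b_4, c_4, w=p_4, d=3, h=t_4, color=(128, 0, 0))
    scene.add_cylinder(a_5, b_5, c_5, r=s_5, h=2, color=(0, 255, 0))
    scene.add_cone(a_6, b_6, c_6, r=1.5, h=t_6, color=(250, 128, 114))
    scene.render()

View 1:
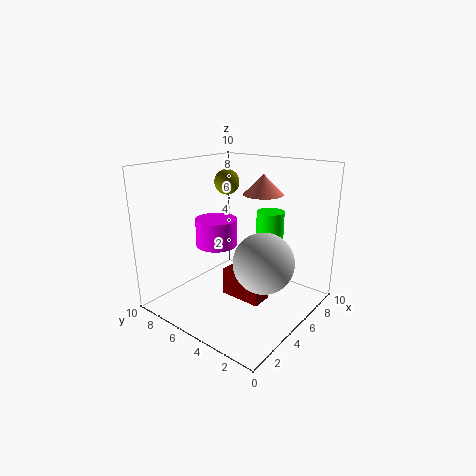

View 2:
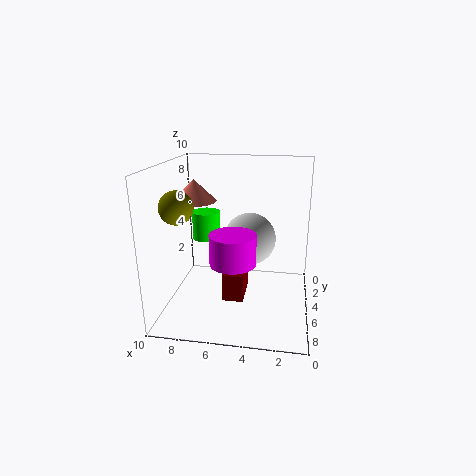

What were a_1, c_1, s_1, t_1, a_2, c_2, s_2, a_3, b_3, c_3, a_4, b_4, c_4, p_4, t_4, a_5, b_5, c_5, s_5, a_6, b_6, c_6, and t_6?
a_1 = 5, c_1 = 4, s_1 = 1.5, t_1 = 2, a_2 = 4.5, c_2 = 4, s_2 = 2, a_3 = 8, b_3 = 8.5, c_3 = 8, a_4 = 4.5, b_4 = 3, c_4 = 0.5, p_4 = 1.5, t_4 = 2, a_5 = 7.5, b_5 = 4, c_5 = 4.5, s_5 = 1, a_6 = 8, b_6 = 5, c_6 = 7.5, t_6 = 1.5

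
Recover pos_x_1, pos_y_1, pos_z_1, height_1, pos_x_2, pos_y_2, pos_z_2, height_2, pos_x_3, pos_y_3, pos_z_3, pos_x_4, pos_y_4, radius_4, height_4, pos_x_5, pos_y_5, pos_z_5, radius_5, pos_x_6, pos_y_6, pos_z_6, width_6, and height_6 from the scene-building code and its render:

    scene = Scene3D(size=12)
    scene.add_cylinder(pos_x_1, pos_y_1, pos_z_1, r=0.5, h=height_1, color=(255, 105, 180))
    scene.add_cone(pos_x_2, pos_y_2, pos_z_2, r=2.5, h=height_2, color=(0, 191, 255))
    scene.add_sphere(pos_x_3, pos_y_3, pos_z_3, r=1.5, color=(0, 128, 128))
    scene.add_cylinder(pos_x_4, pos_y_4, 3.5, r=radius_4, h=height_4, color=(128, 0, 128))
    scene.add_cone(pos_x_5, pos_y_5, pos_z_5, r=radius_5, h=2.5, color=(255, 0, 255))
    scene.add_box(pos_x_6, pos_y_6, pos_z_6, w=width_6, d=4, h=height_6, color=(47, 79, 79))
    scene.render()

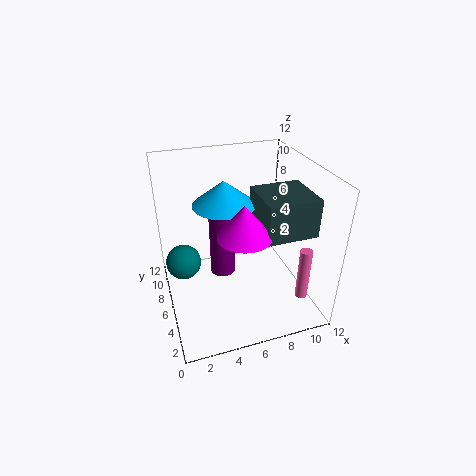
pos_x_1 = 10.5; pos_y_1 = 2.5; pos_z_1 = 1.5; height_1 = 4.5; pos_x_2 = 5; pos_y_2 = 6.5; pos_z_2 = 9; height_2 = 2; pos_x_3 = 1.5; pos_y_3 = 7.5; pos_z_3 = 3.5; pos_x_4 = 4.5; pos_y_4 = 5.5; radius_4 = 1; height_4 = 5.5; pos_x_5 = 5.5; pos_y_5 = 3; pos_z_5 = 8; radius_5 = 2; pos_x_6 = 7; pos_y_6 = 2; pos_z_6 = 7.5; width_6 = 4; height_6 = 3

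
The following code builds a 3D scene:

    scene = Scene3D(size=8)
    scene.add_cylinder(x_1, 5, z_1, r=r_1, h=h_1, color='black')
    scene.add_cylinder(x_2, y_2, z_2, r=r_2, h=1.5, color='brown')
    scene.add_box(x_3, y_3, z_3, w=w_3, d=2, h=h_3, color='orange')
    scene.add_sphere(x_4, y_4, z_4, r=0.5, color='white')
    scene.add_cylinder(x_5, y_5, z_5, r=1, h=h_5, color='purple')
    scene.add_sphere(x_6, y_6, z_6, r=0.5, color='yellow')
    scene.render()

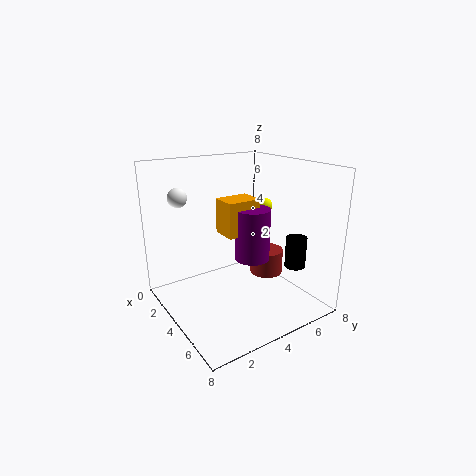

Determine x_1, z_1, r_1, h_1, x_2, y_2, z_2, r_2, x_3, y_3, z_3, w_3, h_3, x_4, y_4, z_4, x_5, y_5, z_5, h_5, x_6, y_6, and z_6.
x_1 = 7.5; z_1 = 3.5; r_1 = 0.5; h_1 = 1.5; x_2 = 3.5; y_2 = 6.5; z_2 = 1; r_2 = 1; x_3 = 2.5; y_3 = 3.5; z_3 = 4; w_3 = 1.5; h_3 = 2; x_4 = 3; y_4 = 1; z_4 = 6.5; x_5 = 4; y_5 = 5; z_5 = 2.5; h_5 = 3; x_6 = 2.5; y_6 = 7; z_6 = 5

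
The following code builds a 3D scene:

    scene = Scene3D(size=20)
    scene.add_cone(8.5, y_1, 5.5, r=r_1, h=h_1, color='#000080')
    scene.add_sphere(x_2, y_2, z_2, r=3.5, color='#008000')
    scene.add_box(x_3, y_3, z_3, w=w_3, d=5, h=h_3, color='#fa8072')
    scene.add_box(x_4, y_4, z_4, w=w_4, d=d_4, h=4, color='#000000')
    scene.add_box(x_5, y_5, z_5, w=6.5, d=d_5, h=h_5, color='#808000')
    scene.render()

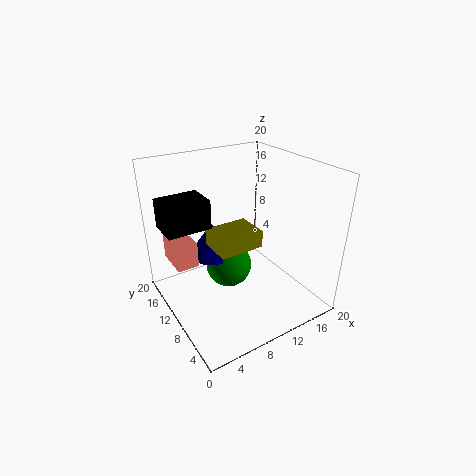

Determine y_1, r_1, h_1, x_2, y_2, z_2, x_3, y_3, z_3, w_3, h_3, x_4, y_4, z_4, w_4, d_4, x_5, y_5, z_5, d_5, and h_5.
y_1 = 15, r_1 = 3.5, h_1 = 5, x_2 = 10.5, y_2 = 13.5, z_2 = 3.5, x_3 = 1.5, y_3 = 11.5, z_3 = 6.5, w_3 = 3, h_3 = 3.5, x_4 = 0.5, y_4 = 11, z_4 = 12, w_4 = 6, d_4 = 4.5, x_5 = 7, y_5 = 9, z_5 = 8, d_5 = 5, h_5 = 2.5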